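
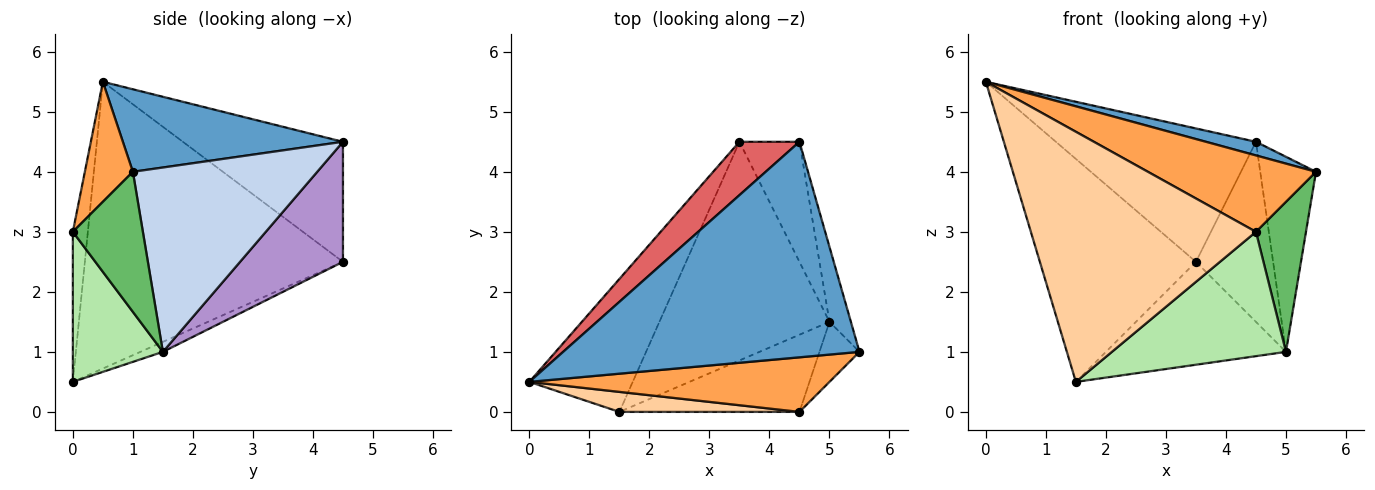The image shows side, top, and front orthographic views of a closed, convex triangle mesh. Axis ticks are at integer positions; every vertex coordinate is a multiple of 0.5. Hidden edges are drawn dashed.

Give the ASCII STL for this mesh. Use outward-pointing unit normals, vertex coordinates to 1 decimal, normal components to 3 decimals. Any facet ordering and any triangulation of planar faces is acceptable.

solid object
 facet normal 0.268 -0.061 0.962
  outer loop
   vertex 4.5 4.5 4.5
   vertex 0.0 0.5 5.5
   vertex 5.5 1.0 4.0
  endloop
 endfacet
 facet normal 0.951 0.288 -0.111
  outer loop
   vertex 5.0 1.5 1.0
   vertex 4.5 4.5 4.5
   vertex 5.5 1.0 4.0
  endloop
 endfacet
 facet normal 0.226 -0.793 0.566
  outer loop
   vertex 4.5 0.0 3.0
   vertex 5.5 1.0 4.0
   vertex 0.0 0.5 5.5
  endloop
 endfacet
 facet normal -0.066 -0.995 0.080
  outer loop
   vertex 4.5 0.0 3.0
   vertex 0.0 0.5 5.5
   vertex 1.5 0.0 0.5
  endloop
 endfacet
 facet normal 0.793 -0.566 -0.226
  outer loop
   vertex 4.5 0.0 3.0
   vertex 5.0 1.5 1.0
   vertex 5.5 1.0 4.0
  endloop
 endfacet
 facet normal 0.402 -0.778 -0.483
  outer loop
   vertex 4.5 0.0 3.0
   vertex 1.5 0.0 0.5
   vertex 5.0 1.5 1.0
  endloop
 endfacet
 facet normal -0.596 0.745 0.298
  outer loop
   vertex 3.5 4.5 2.5
   vertex 0.0 0.5 5.5
   vertex 4.5 4.5 4.5
  endloop
 endfacet
 facet normal -0.818 0.494 -0.295
  outer loop
   vertex 3.5 4.5 2.5
   vertex 1.5 0.0 0.5
   vertex 0.0 0.5 5.5
  endloop
 endfacet
 facet normal 0.743 0.557 -0.371
  outer loop
   vertex 3.5 4.5 2.5
   vertex 4.5 4.5 4.5
   vertex 5.0 1.5 1.0
  endloop
 endfacet
 facet normal -0.053 0.425 -0.904
  outer loop
   vertex 3.5 4.5 2.5
   vertex 5.0 1.5 1.0
   vertex 1.5 0.0 0.5
  endloop
 endfacet
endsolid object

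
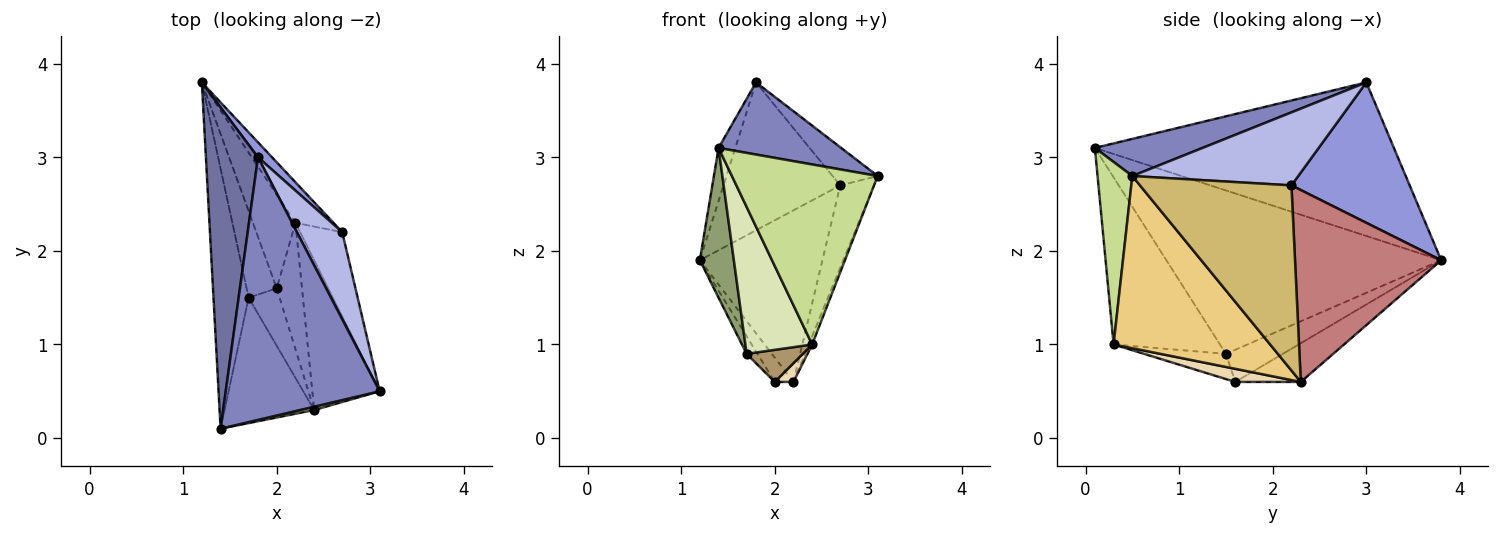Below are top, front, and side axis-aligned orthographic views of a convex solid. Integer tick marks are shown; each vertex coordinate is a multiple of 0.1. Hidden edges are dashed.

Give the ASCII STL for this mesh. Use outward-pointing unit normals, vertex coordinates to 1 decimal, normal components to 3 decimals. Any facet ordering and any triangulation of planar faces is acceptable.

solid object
 facet normal -0.946 0.053 0.321
  outer loop
   vertex 1.8 3.0 3.8
   vertex 1.2 3.8 1.9
   vertex 1.4 0.1 3.1
  endloop
 endfacet
 facet normal 0.226 -0.258 0.939
  outer loop
   vertex 1.8 3.0 3.8
   vertex 1.4 0.1 3.1
   vertex 3.1 0.5 2.8
  endloop
 endfacet
 facet normal 0.710 0.701 0.071
  outer loop
   vertex 2.7 2.2 2.7
   vertex 1.2 3.8 1.9
   vertex 1.8 3.0 3.8
  endloop
 endfacet
 facet normal 0.828 0.225 0.514
  outer loop
   vertex 2.7 2.2 2.7
   vertex 1.8 3.0 3.8
   vertex 3.1 0.5 2.8
  endloop
 endfacet
 facet normal -0.971 -0.120 -0.209
  outer loop
   vertex 1.7 1.5 0.9
   vertex 1.4 0.1 3.1
   vertex 1.2 3.8 1.9
  endloop
 endfacet
 facet normal -0.723 0.137 -0.677
  outer loop
   vertex 1.7 1.5 0.9
   vertex 1.2 3.8 1.9
   vertex 2.0 1.6 0.6
  endloop
 endfacet
 facet normal 0.232 -0.973 0.018
  outer loop
   vertex 2.4 0.3 1.0
   vertex 3.1 0.5 2.8
   vertex 1.4 0.1 3.1
  endloop
 endfacet
 facet normal -0.771 -0.484 -0.413
  outer loop
   vertex 2.4 0.3 1.0
   vertex 1.4 0.1 3.1
   vertex 1.7 1.5 0.9
  endloop
 endfacet
 facet normal -0.579 -0.397 -0.712
  outer loop
   vertex 2.4 0.3 1.0
   vertex 1.7 1.5 0.9
   vertex 2.0 1.6 0.6
  endloop
 endfacet
 facet normal 0.953 0.211 -0.217
  outer loop
   vertex 2.2 2.3 0.6
   vertex 2.7 2.2 2.7
   vertex 3.1 0.5 2.8
  endloop
 endfacet
 facet normal 0.931 0.020 -0.364
  outer loop
   vertex 2.2 2.3 0.6
   vertex 3.1 0.5 2.8
   vertex 2.4 0.3 1.0
  endloop
 endfacet
 facet normal 0.456 -0.130 -0.880
  outer loop
   vertex 2.2 2.3 0.6
   vertex 2.4 0.3 1.0
   vertex 2.0 1.6 0.6
  endloop
 endfacet
 facet normal -0.661 0.189 -0.726
  outer loop
   vertex 2.2 2.3 0.6
   vertex 2.0 1.6 0.6
   vertex 1.2 3.8 1.9
  endloop
 endfacet
 facet normal 0.758 0.635 -0.150
  outer loop
   vertex 2.2 2.3 0.6
   vertex 1.2 3.8 1.9
   vertex 2.7 2.2 2.7
  endloop
 endfacet
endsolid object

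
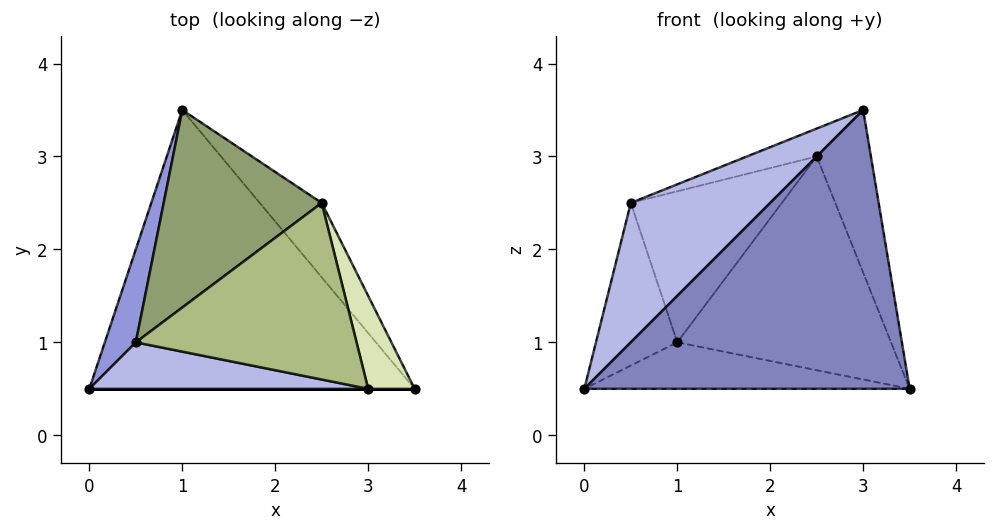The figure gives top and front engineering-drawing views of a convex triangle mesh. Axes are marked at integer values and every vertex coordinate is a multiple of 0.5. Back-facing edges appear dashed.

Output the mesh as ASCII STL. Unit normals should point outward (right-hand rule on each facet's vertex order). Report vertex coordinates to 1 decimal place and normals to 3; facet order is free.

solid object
 facet normal 0.000 0.164 -0.986
  outer loop
   vertex 1.0 3.5 1.0
   vertex 3.5 0.5 0.5
   vertex 0.0 0.5 0.5
  endloop
 endfacet
 facet normal 0.000 -1.000 0.000
  outer loop
   vertex 3.0 0.5 3.5
   vertex 0.0 0.5 0.5
   vertex 3.5 0.5 0.5
  endloop
 endfacet
 facet normal -0.944 0.287 0.164
  outer loop
   vertex 0.5 1.0 2.5
   vertex 1.0 3.5 1.0
   vertex 0.0 0.5 0.5
  endloop
 endfacet
 facet normal -0.302 -0.905 0.302
  outer loop
   vertex 0.5 1.0 2.5
   vertex 0.0 0.5 0.5
   vertex 3.0 0.5 3.5
  endloop
 endfacet
 facet normal -0.547 0.508 0.665
  outer loop
   vertex 2.5 2.5 3.0
   vertex 1.0 3.5 1.0
   vertex 0.5 1.0 2.5
  endloop
 endfacet
 facet normal -0.342 0.147 0.928
  outer loop
   vertex 2.5 2.5 3.0
   vertex 0.5 1.0 2.5
   vertex 3.0 0.5 3.5
  endloop
 endfacet
 facet normal 0.730 0.646 -0.225
  outer loop
   vertex 2.5 2.5 3.0
   vertex 3.5 0.5 0.5
   vertex 1.0 3.5 1.0
  endloop
 endfacet
 facet normal 0.948 0.276 0.158
  outer loop
   vertex 2.5 2.5 3.0
   vertex 3.0 0.5 3.5
   vertex 3.5 0.5 0.5
  endloop
 endfacet
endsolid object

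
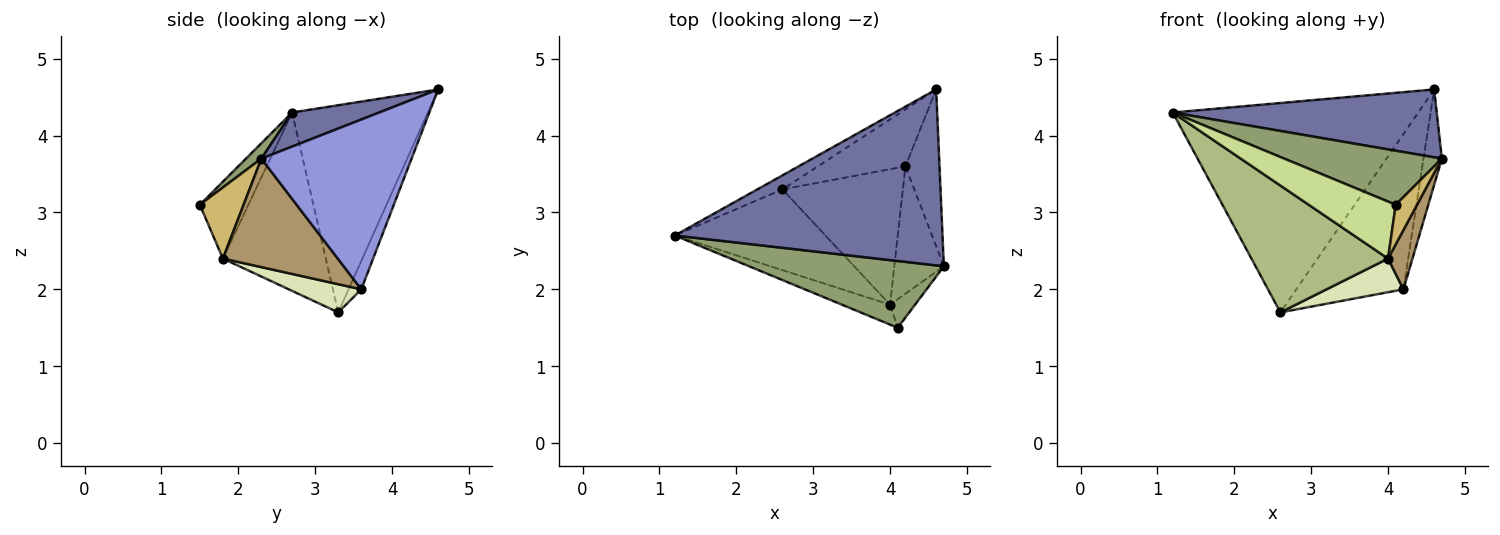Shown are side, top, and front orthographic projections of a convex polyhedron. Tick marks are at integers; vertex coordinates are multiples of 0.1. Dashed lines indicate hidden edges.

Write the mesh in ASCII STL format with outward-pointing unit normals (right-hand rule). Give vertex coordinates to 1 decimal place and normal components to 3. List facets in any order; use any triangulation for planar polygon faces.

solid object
 facet normal 0.118 -0.357 0.926
  outer loop
   vertex 4.6 4.6 4.6
   vertex 1.2 2.7 4.3
   vertex 4.7 2.3 3.7
  endloop
 endfacet
 facet normal -0.483 0.874 -0.058
  outer loop
   vertex 2.6 3.3 1.7
   vertex 1.2 2.7 4.3
   vertex 4.6 4.6 4.6
  endloop
 endfacet
 facet normal 0.973 0.119 -0.195
  outer loop
   vertex 4.2 3.6 2.0
   vertex 4.6 4.6 4.6
   vertex 4.7 2.3 3.7
  endloop
 endfacet
 facet normal -0.111 0.933 -0.342
  outer loop
   vertex 4.2 3.6 2.0
   vertex 2.6 3.3 1.7
   vertex 4.6 4.6 4.6
  endloop
 endfacet
 facet normal 0.061 -0.628 0.776
  outer loop
   vertex 4.1 1.5 3.1
   vertex 4.7 2.3 3.7
   vertex 1.2 2.7 4.3
  endloop
 endfacet
 facet normal -0.536 -0.712 -0.453
  outer loop
   vertex 4.0 1.8 2.4
   vertex 1.2 2.7 4.3
   vertex 2.6 3.3 1.7
  endloop
 endfacet
 facet normal -0.466 -0.835 -0.291
  outer loop
   vertex 4.0 1.8 2.4
   vertex 4.1 1.5 3.1
   vertex 1.2 2.7 4.3
  endloop
 endfacet
 facet normal 0.222 -0.235 -0.946
  outer loop
   vertex 4.0 1.8 2.4
   vertex 2.6 3.3 1.7
   vertex 4.2 3.6 2.0
  endloop
 endfacet
 facet normal 0.893 -0.190 -0.408
  outer loop
   vertex 4.0 1.8 2.4
   vertex 4.2 3.6 2.0
   vertex 4.7 2.3 3.7
  endloop
 endfacet
 facet normal 0.857 -0.417 -0.301
  outer loop
   vertex 4.0 1.8 2.4
   vertex 4.7 2.3 3.7
   vertex 4.1 1.5 3.1
  endloop
 endfacet
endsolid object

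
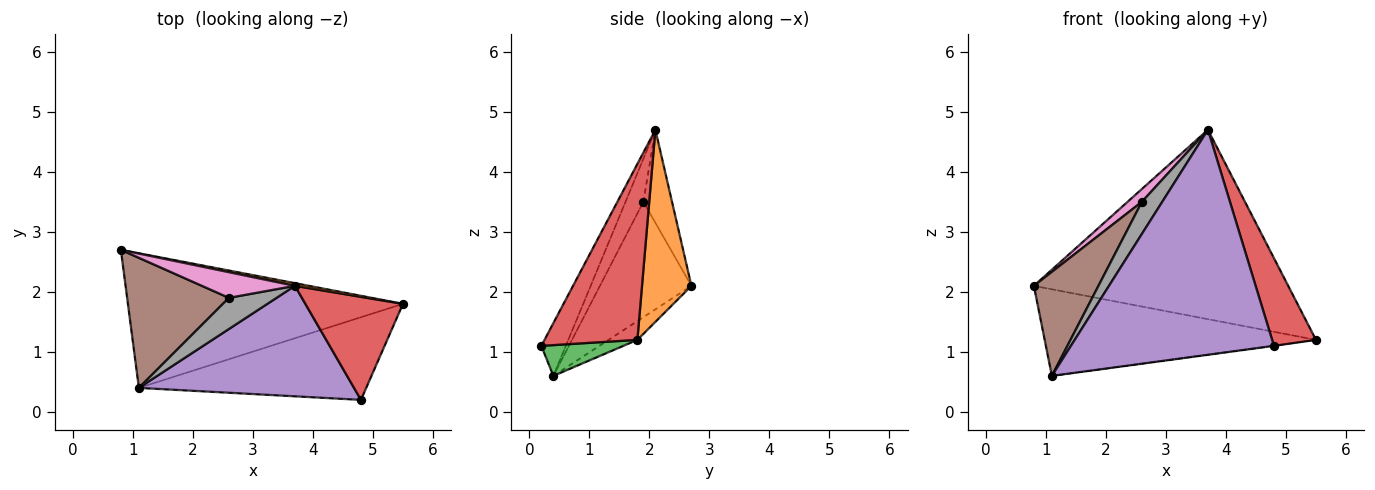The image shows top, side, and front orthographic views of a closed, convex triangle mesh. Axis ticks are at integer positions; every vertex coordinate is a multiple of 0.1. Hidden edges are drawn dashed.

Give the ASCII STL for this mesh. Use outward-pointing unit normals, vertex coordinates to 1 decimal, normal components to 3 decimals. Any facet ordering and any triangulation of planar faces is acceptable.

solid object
 facet normal -0.057 0.540 -0.840
  outer loop
   vertex 1.1 0.4 0.6
   vertex 0.8 2.7 2.1
   vertex 5.5 1.8 1.2
  endloop
 endfacet
 facet normal 0.191 0.982 0.014
  outer loop
   vertex 3.7 2.1 4.7
   vertex 5.5 1.8 1.2
   vertex 0.8 2.7 2.1
  endloop
 endfacet
 facet normal 0.134 0.003 -0.991
  outer loop
   vertex 4.8 0.2 1.1
   vertex 1.1 0.4 0.6
   vertex 5.5 1.8 1.2
  endloop
 endfacet
 facet normal 0.808 -0.382 0.448
  outer loop
   vertex 4.8 0.2 1.1
   vertex 5.5 1.8 1.2
   vertex 3.7 2.1 4.7
  endloop
 endfacet
 facet normal -0.107 -0.892 0.438
  outer loop
   vertex 4.8 0.2 1.1
   vertex 3.7 2.1 4.7
   vertex 1.1 0.4 0.6
  endloop
 endfacet
 facet normal -0.663 -0.468 0.585
  outer loop
   vertex 2.6 1.9 3.5
   vertex 0.8 2.7 2.1
   vertex 1.1 0.4 0.6
  endloop
 endfacet
 facet normal -0.667 -0.333 0.667
  outer loop
   vertex 2.6 1.9 3.5
   vertex 3.7 2.1 4.7
   vertex 0.8 2.7 2.1
  endloop
 endfacet
 facet normal -0.533 -0.607 0.590
  outer loop
   vertex 2.6 1.9 3.5
   vertex 1.1 0.4 0.6
   vertex 3.7 2.1 4.7
  endloop
 endfacet
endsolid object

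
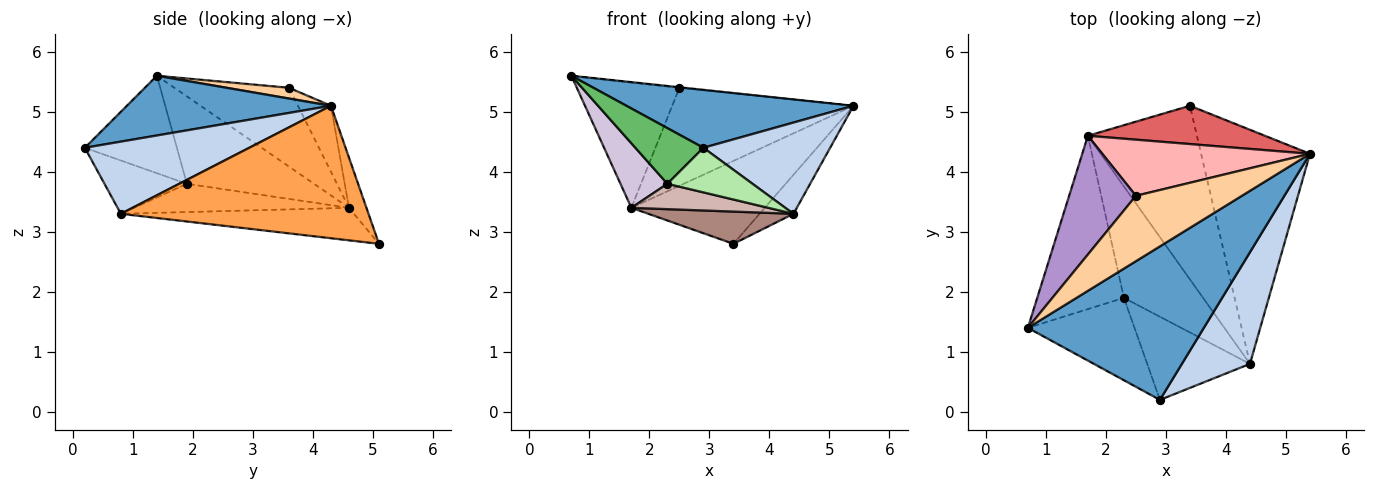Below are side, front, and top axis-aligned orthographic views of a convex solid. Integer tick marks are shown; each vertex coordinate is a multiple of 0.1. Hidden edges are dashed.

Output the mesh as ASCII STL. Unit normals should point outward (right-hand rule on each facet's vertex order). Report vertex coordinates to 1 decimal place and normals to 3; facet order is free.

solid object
 facet normal 0.303 -0.337 0.892
  outer loop
   vertex 2.9 0.2 4.4
   vertex 5.4 4.3 5.1
   vertex 0.7 1.4 5.6
  endloop
 endfacet
 facet normal 0.635 -0.489 0.598
  outer loop
   vertex 4.4 0.8 3.3
   vertex 5.4 4.3 5.1
   vertex 2.9 0.2 4.4
  endloop
 endfacet
 facet normal 0.768 0.105 -0.631
  outer loop
   vertex 4.4 0.8 3.3
   vertex 3.4 5.1 2.8
   vertex 5.4 4.3 5.1
  endloop
 endfacet
 facet normal 0.101 0.008 0.995
  outer loop
   vertex 2.5 3.6 5.4
   vertex 0.7 1.4 5.6
   vertex 5.4 4.3 5.1
  endloop
 endfacet
 facet normal -0.604 -0.446 -0.661
  outer loop
   vertex 2.3 1.9 3.8
   vertex 2.9 0.2 4.4
   vertex 0.7 1.4 5.6
  endloop
 endfacet
 facet normal -0.416 -0.430 -0.802
  outer loop
   vertex 2.3 1.9 3.8
   vertex 4.4 0.8 3.3
   vertex 2.9 0.2 4.4
  endloop
 endfacet
 facet normal -0.118 0.901 0.416
  outer loop
   vertex 1.7 4.6 3.4
   vertex 5.4 4.3 5.1
   vertex 3.4 5.1 2.8
  endloop
 endfacet
 facet normal -0.156 0.857 0.491
  outer loop
   vertex 1.7 4.6 3.4
   vertex 2.5 3.6 5.4
   vertex 5.4 4.3 5.1
  endloop
 endfacet
 facet normal -0.630 0.564 0.534
  outer loop
   vertex 1.7 4.6 3.4
   vertex 0.7 1.4 5.6
   vertex 2.5 3.6 5.4
  endloop
 endfacet
 facet normal -0.687 -0.254 -0.681
  outer loop
   vertex 1.7 4.6 3.4
   vertex 2.3 1.9 3.8
   vertex 0.7 1.4 5.6
  endloop
 endfacet
 facet normal -0.281 -0.175 -0.943
  outer loop
   vertex 1.7 4.6 3.4
   vertex 3.4 5.1 2.8
   vertex 4.4 0.8 3.3
  endloop
 endfacet
 facet normal -0.329 -0.210 -0.921
  outer loop
   vertex 1.7 4.6 3.4
   vertex 4.4 0.8 3.3
   vertex 2.3 1.9 3.8
  endloop
 endfacet
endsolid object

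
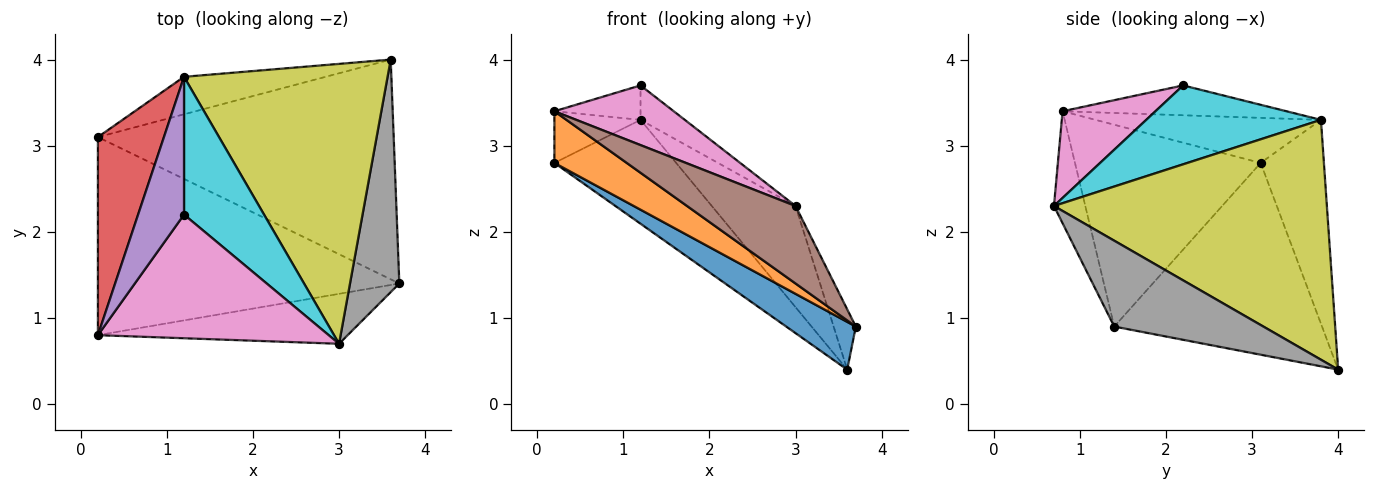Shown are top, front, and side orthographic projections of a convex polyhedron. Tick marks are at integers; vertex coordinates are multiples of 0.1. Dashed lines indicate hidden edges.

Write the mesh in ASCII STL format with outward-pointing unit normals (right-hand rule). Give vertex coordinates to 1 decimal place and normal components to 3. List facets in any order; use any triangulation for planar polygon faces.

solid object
 facet normal -0.535 -0.179 -0.825
  outer loop
   vertex 3.6 4.0 0.4
   vertex 3.7 1.4 0.9
   vertex 0.2 3.1 2.8
  endloop
 endfacet
 facet normal -0.544 -0.212 -0.812
  outer loop
   vertex 0.2 0.8 3.4
   vertex 0.2 3.1 2.8
   vertex 3.7 1.4 0.9
  endloop
 endfacet
 facet normal -0.439 0.845 -0.305
  outer loop
   vertex 1.2 3.8 3.3
   vertex 3.6 4.0 0.4
   vertex 0.2 3.1 2.8
  endloop
 endfacet
 facet normal -0.551 0.211 0.807
  outer loop
   vertex 1.2 3.8 3.3
   vertex 0.2 3.1 2.8
   vertex 0.2 0.8 3.4
  endloop
 endfacet
 facet normal -0.533 0.205 0.821
  outer loop
   vertex 1.2 3.8 3.3
   vertex 0.2 0.8 3.4
   vertex 1.2 2.2 3.7
  endloop
 endfacet
 facet normal -0.236 -0.817 -0.526
  outer loop
   vertex 3.0 0.7 2.3
   vertex 0.2 0.8 3.4
   vertex 3.7 1.4 0.9
  endloop
 endfacet
 facet normal 0.320 -0.412 0.853
  outer loop
   vertex 3.0 0.7 2.3
   vertex 1.2 2.2 3.7
   vertex 0.2 0.8 3.4
  endloop
 endfacet
 facet normal 0.860 0.128 0.494
  outer loop
   vertex 3.0 0.7 2.3
   vertex 3.7 1.4 0.9
   vertex 3.6 4.0 0.4
  endloop
 endfacet
 facet normal 0.742 0.228 0.630
  outer loop
   vertex 3.0 0.7 2.3
   vertex 3.6 4.0 0.4
   vertex 1.2 3.8 3.3
  endloop
 endfacet
 facet normal 0.691 0.175 0.701
  outer loop
   vertex 3.0 0.7 2.3
   vertex 1.2 3.8 3.3
   vertex 1.2 2.2 3.7
  endloop
 endfacet
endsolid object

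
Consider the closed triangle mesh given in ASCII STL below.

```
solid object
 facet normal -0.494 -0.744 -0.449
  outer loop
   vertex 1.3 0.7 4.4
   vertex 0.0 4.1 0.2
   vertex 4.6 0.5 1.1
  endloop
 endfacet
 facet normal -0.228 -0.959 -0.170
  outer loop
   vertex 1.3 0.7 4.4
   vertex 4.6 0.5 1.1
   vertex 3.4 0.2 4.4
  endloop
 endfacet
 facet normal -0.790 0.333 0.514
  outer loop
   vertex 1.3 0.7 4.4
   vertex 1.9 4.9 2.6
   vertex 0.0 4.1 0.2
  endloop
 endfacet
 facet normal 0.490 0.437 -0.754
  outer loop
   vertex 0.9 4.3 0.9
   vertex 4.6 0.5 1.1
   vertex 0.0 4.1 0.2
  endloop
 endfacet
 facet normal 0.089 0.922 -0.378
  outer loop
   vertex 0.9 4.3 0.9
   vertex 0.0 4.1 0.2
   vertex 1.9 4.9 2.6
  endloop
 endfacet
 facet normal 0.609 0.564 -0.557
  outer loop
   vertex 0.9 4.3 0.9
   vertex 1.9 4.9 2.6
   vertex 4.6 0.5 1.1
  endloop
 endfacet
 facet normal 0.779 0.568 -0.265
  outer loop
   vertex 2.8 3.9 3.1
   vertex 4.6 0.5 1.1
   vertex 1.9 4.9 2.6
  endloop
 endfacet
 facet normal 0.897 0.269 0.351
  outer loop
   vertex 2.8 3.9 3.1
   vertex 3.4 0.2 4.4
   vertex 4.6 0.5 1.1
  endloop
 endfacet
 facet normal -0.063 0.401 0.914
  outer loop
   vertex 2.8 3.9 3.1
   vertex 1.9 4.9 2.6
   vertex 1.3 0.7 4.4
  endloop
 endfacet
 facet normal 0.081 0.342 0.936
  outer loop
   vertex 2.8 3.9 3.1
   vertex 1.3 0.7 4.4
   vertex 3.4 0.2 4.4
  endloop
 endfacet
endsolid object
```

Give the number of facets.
10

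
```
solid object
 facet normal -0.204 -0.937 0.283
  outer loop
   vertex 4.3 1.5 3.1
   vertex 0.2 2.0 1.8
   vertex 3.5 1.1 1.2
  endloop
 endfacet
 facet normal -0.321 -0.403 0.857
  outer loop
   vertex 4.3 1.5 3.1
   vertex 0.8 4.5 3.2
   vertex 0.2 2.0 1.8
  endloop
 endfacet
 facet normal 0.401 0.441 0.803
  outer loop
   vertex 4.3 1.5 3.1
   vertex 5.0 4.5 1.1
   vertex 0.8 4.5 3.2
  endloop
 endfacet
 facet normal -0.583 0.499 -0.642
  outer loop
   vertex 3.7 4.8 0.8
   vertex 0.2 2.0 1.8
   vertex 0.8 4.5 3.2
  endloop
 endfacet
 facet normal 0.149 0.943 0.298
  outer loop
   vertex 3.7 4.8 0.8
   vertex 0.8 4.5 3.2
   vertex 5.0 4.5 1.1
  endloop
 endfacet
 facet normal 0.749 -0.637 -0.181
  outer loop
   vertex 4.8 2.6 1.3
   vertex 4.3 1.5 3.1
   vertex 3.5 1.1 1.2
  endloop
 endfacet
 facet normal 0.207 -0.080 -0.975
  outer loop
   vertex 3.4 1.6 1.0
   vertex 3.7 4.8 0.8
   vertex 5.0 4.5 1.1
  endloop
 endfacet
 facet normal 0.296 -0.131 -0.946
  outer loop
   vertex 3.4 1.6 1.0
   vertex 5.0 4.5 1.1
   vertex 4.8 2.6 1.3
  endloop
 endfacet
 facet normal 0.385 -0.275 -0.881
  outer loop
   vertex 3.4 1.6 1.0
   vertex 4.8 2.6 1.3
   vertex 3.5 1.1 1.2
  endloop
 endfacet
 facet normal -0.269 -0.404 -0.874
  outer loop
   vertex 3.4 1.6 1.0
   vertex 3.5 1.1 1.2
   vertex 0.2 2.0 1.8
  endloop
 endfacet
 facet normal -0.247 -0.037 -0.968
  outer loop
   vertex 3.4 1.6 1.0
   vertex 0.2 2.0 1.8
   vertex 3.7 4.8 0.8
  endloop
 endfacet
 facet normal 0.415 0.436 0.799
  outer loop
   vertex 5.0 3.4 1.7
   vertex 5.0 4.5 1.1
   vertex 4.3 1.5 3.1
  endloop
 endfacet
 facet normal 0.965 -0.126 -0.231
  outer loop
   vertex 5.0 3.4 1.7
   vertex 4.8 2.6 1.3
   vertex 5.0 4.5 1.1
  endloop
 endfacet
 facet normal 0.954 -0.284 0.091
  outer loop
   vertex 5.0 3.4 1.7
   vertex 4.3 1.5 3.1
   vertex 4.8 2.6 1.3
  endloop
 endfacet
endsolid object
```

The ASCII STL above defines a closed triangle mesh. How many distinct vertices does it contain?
9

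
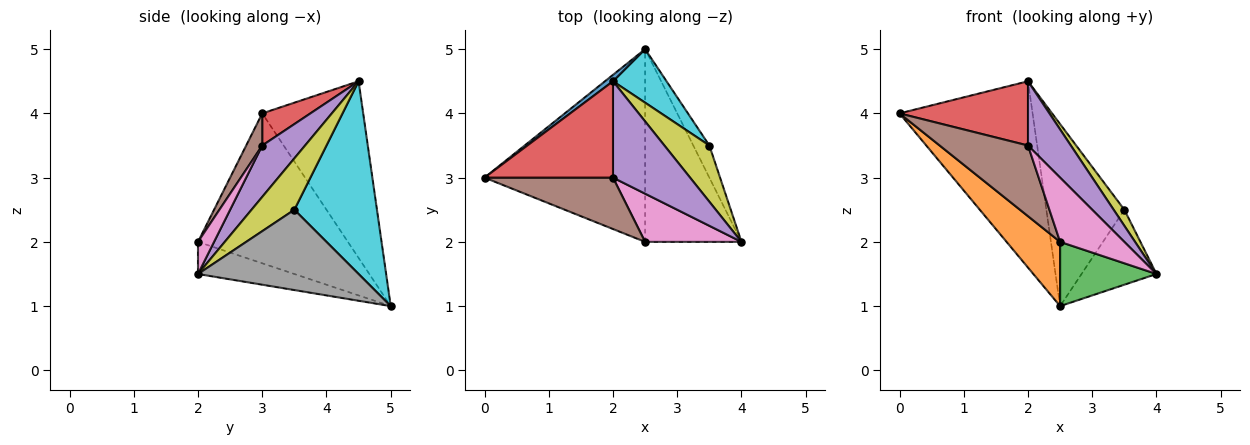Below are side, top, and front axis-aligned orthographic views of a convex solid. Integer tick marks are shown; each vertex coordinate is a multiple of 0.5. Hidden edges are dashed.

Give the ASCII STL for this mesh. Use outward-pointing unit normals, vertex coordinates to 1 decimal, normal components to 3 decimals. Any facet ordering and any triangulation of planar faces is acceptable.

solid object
 facet normal -0.604 0.796 0.027
  outer loop
   vertex 2.0 4.5 4.5
   vertex 2.5 5.0 1.0
   vertex 0.0 3.0 4.0
  endloop
 endfacet
 facet normal -0.663 -0.237 -0.710
  outer loop
   vertex 2.5 2.0 2.0
   vertex 0.0 3.0 4.0
   vertex 2.5 5.0 1.0
  endloop
 endfacet
 facet normal -0.302 -0.302 -0.905
  outer loop
   vertex 2.5 2.0 2.0
   vertex 2.5 5.0 1.0
   vertex 4.0 2.0 1.5
  endloop
 endfacet
 facet normal 0.204 -0.543 0.815
  outer loop
   vertex 2.0 3.0 3.5
   vertex 2.0 4.5 4.5
   vertex 0.0 3.0 4.0
  endloop
 endfacet
 facet normal 0.485 -0.485 0.728
  outer loop
   vertex 2.0 3.0 3.5
   vertex 4.0 2.0 1.5
   vertex 2.0 4.5 4.5
  endloop
 endfacet
 facet normal 0.145 -0.800 0.582
  outer loop
   vertex 2.0 3.0 3.5
   vertex 0.0 3.0 4.0
   vertex 2.5 2.0 2.0
  endloop
 endfacet
 facet normal 0.196 -0.784 0.588
  outer loop
   vertex 2.0 3.0 3.5
   vertex 2.5 2.0 2.0
   vertex 4.0 2.0 1.5
  endloop
 endfacet
 facet normal 0.892 0.416 -0.178
  outer loop
   vertex 3.5 3.5 2.5
   vertex 4.0 2.0 1.5
   vertex 2.5 5.0 1.0
  endloop
 endfacet
 facet normal 0.740 -0.185 0.647
  outer loop
   vertex 3.5 3.5 2.5
   vertex 2.0 4.5 4.5
   vertex 4.0 2.0 1.5
  endloop
 endfacet
 facet normal 0.713 0.673 0.198
  outer loop
   vertex 3.5 3.5 2.5
   vertex 2.5 5.0 1.0
   vertex 2.0 4.5 4.5
  endloop
 endfacet
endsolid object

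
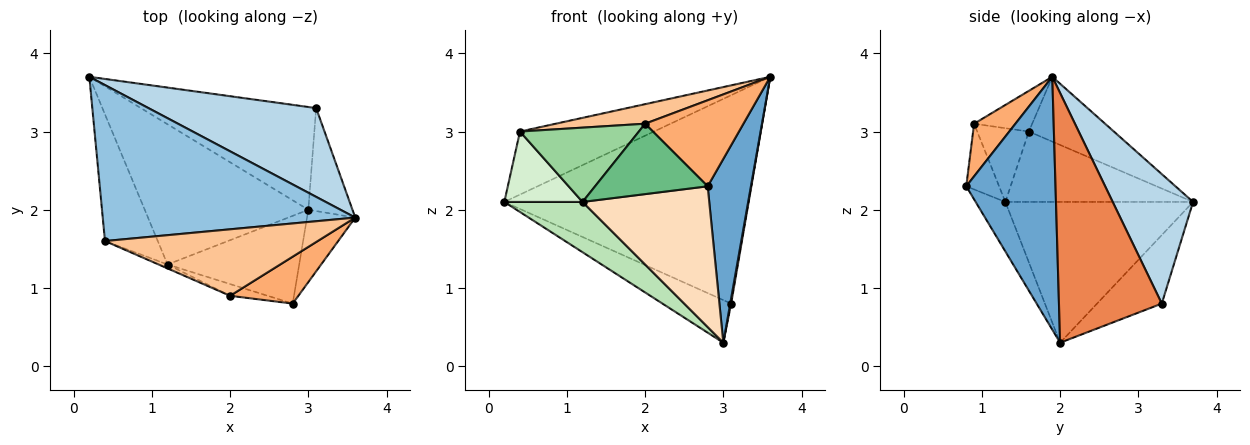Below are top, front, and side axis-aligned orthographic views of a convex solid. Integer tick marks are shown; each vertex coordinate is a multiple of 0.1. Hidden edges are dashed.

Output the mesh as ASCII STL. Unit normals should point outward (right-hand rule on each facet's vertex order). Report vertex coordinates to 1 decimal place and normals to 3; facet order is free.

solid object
 facet normal 0.887 -0.430 -0.169
  outer loop
   vertex 3.0 2.0 0.3
   vertex 3.6 1.9 3.7
   vertex 2.8 0.8 2.3
  endloop
 endfacet
 facet normal -0.231 0.365 0.902
  outer loop
   vertex 0.4 1.6 3.0
   vertex 3.6 1.9 3.7
   vertex 0.2 3.7 2.1
  endloop
 endfacet
 facet normal 0.290 0.881 0.375
  outer loop
   vertex 3.1 3.3 0.8
   vertex 0.2 3.7 2.1
   vertex 3.6 1.9 3.7
  endloop
 endfacet
 facet normal -0.340 0.360 -0.869
  outer loop
   vertex 3.1 3.3 0.8
   vertex 3.0 2.0 0.3
   vertex 0.2 3.7 2.1
  endloop
 endfacet
 facet normal 0.985 -0.009 -0.174
  outer loop
   vertex 3.1 3.3 0.8
   vertex 3.6 1.9 3.7
   vertex 3.0 2.0 0.3
  endloop
 endfacet
 facet normal 0.346 -0.824 0.449
  outer loop
   vertex 2.0 0.9 3.1
   vertex 2.8 0.8 2.3
   vertex 3.6 1.9 3.7
  endloop
 endfacet
 facet normal -0.180 -0.278 0.944
  outer loop
   vertex 2.0 0.9 3.1
   vertex 3.6 1.9 3.7
   vertex 0.4 1.6 3.0
  endloop
 endfacet
 facet normal -0.195 -0.832 -0.519
  outer loop
   vertex 1.2 1.3 2.1
   vertex 3.0 2.0 0.3
   vertex 2.8 0.8 2.3
  endloop
 endfacet
 facet normal -0.276 -0.948 -0.158
  outer loop
   vertex 1.2 1.3 2.1
   vertex 2.8 0.8 2.3
   vertex 2.0 0.9 3.1
  endloop
 endfacet
 facet normal -0.398 -0.916 -0.048
  outer loop
   vertex 1.2 1.3 2.1
   vertex 2.0 0.9 3.1
   vertex 0.4 1.6 3.0
  endloop
 endfacet
 facet normal -0.629 -0.262 -0.731
  outer loop
   vertex 1.2 1.3 2.1
   vertex 0.2 3.7 2.1
   vertex 3.0 2.0 0.3
  endloop
 endfacet
 facet normal -0.759 -0.316 -0.569
  outer loop
   vertex 1.2 1.3 2.1
   vertex 0.4 1.6 3.0
   vertex 0.2 3.7 2.1
  endloop
 endfacet
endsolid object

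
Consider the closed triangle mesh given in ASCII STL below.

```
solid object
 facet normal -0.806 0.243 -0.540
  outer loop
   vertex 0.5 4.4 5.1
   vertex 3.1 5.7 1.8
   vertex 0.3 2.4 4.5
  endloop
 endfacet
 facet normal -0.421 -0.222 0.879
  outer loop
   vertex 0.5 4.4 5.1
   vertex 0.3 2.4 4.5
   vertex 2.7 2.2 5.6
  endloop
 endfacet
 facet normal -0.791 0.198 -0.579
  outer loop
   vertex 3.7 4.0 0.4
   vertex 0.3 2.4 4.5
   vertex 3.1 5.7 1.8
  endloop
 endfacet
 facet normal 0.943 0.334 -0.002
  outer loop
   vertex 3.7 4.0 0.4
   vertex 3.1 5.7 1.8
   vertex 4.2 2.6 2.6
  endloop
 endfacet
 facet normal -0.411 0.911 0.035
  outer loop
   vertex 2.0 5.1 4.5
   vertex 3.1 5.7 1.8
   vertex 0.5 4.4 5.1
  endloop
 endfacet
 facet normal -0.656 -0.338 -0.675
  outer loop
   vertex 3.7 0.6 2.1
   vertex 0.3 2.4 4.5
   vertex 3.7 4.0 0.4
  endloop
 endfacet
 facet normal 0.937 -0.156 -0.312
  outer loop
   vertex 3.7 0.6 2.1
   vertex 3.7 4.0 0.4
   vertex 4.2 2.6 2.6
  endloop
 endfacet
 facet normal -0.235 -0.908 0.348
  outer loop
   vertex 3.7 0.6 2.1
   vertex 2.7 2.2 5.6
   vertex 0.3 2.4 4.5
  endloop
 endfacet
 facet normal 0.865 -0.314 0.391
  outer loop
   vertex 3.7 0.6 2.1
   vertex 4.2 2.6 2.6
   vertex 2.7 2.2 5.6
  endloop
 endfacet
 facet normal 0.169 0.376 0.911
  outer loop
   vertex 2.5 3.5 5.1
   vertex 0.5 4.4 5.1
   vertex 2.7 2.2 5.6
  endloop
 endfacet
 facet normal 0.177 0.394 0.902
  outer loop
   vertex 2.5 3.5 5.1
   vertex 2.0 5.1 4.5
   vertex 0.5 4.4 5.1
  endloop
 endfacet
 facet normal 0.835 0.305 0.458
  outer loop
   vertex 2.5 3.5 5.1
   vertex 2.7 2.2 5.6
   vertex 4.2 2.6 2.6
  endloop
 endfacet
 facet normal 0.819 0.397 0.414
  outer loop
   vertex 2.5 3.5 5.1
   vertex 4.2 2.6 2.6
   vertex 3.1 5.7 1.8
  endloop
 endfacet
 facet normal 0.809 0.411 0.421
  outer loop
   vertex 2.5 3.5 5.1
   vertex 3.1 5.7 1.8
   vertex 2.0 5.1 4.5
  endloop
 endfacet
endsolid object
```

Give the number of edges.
21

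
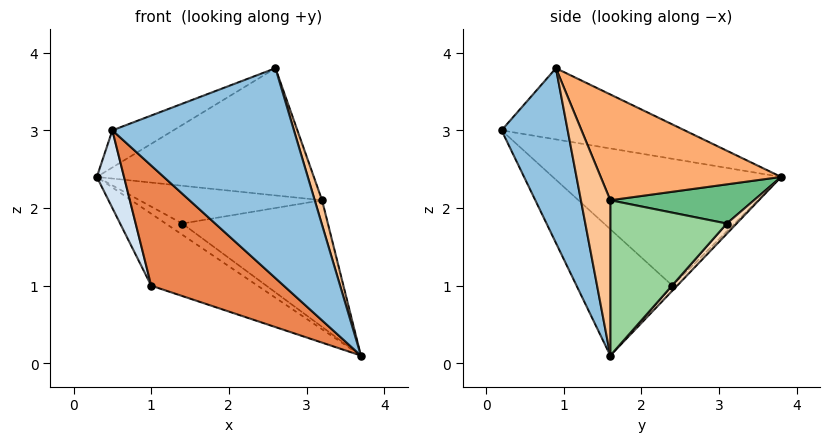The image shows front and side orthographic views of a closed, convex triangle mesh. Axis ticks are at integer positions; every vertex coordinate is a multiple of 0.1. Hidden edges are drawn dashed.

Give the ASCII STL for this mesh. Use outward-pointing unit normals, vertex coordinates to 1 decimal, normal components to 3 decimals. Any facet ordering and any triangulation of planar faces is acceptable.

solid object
 facet normal -0.391 0.130 0.911
  outer loop
   vertex 2.6 0.9 3.8
   vertex 0.3 3.8 2.4
   vertex 0.5 0.2 3.0
  endloop
 endfacet
 facet normal 0.341 -0.937 -0.076
  outer loop
   vertex 2.6 0.9 3.8
   vertex 0.5 0.2 3.0
   vertex 3.7 1.6 0.1
  endloop
 endfacet
 facet normal -0.031 0.699 -0.714
  outer loop
   vertex 1.0 2.4 1.0
   vertex 0.3 3.8 2.4
   vertex 3.7 1.6 0.1
  endloop
 endfacet
 facet normal -0.929 -0.111 -0.354
  outer loop
   vertex 1.0 2.4 1.0
   vertex 0.5 0.2 3.0
   vertex 0.3 3.8 2.4
  endloop
 endfacet
 facet normal -0.407 -0.562 -0.720
  outer loop
   vertex 1.0 2.4 1.0
   vertex 3.7 1.6 0.1
   vertex 0.5 0.2 3.0
  endloop
 endfacet
 facet normal 0.562 0.676 0.477
  outer loop
   vertex 3.2 1.6 2.1
   vertex 0.3 3.8 2.4
   vertex 2.6 0.9 3.8
  endloop
 endfacet
 facet normal 0.943 -0.236 0.236
  outer loop
   vertex 3.2 1.6 2.1
   vertex 2.6 0.9 3.8
   vertex 3.7 1.6 0.1
  endloop
 endfacet
 facet normal 0.508 0.858 -0.070
  outer loop
   vertex 1.4 3.1 1.8
   vertex 3.7 1.6 0.1
   vertex 0.3 3.8 2.4
  endloop
 endfacet
 facet normal 0.604 0.768 0.212
  outer loop
   vertex 1.4 3.1 1.8
   vertex 0.3 3.8 2.4
   vertex 3.2 1.6 2.1
  endloop
 endfacet
 facet normal 0.617 0.772 0.154
  outer loop
   vertex 1.4 3.1 1.8
   vertex 3.2 1.6 2.1
   vertex 3.7 1.6 0.1
  endloop
 endfacet
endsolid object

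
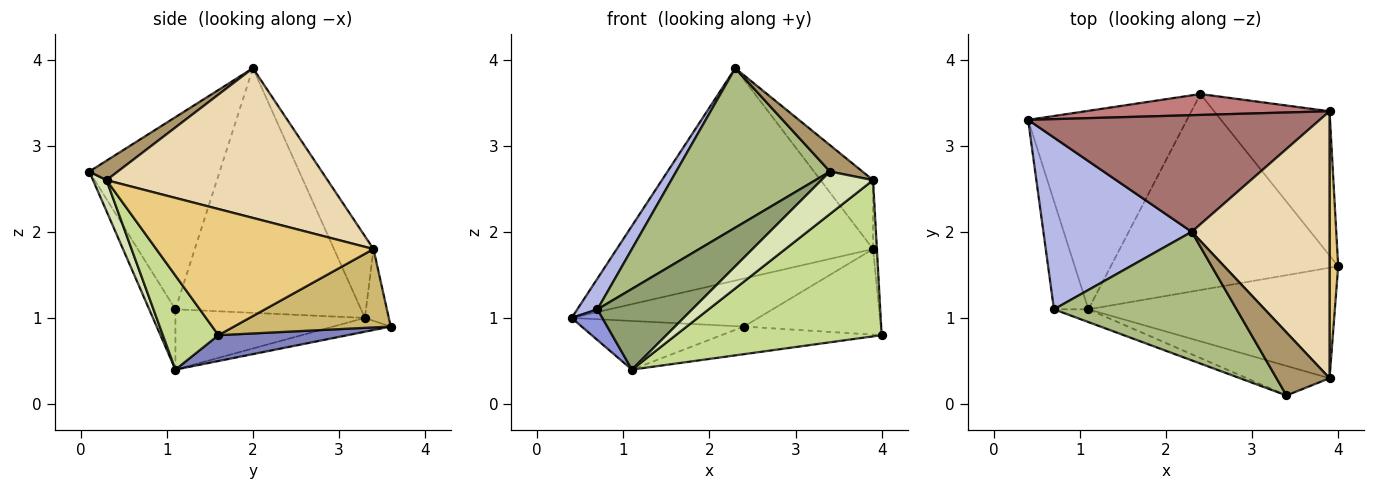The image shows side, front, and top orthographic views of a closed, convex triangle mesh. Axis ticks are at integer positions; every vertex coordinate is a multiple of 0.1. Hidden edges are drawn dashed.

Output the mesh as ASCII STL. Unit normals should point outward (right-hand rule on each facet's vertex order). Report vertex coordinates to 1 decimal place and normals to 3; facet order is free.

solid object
 facet normal -0.084 0.237 -0.968
  outer loop
   vertex 2.4 3.6 0.9
   vertex 1.1 1.1 0.4
   vertex 0.4 3.3 1.0
  endloop
 endfacet
 facet normal 0.112 0.139 -0.984
  outer loop
   vertex 2.4 3.6 0.9
   vertex 4.0 1.6 0.8
   vertex 1.1 1.1 0.4
  endloop
 endfacet
 facet normal -0.860 -0.140 -0.491
  outer loop
   vertex 0.7 1.1 1.1
   vertex 0.4 3.3 1.0
   vertex 1.1 1.1 0.4
  endloop
 endfacet
 facet normal -0.851 -0.093 0.516
  outer loop
   vertex 0.7 1.1 1.1
   vertex 2.3 2.0 3.9
   vertex 0.4 3.3 1.0
  endloop
 endfacet
 facet normal -0.264 -0.953 -0.151
  outer loop
   vertex 0.7 1.1 1.1
   vertex 1.1 1.1 0.4
   vertex 3.4 0.1 2.7
  endloop
 endfacet
 facet normal -0.551 -0.650 0.524
  outer loop
   vertex 0.7 1.1 1.1
   vertex 3.4 0.1 2.7
   vertex 2.3 2.0 3.9
  endloop
 endfacet
 facet normal 0.215 -0.797 -0.564
  outer loop
   vertex 3.9 0.3 2.6
   vertex 1.1 1.1 0.4
   vertex 4.0 1.6 0.8
  endloop
 endfacet
 facet normal 0.209 -0.803 -0.558
  outer loop
   vertex 3.9 0.3 2.6
   vertex 3.4 0.1 2.7
   vertex 1.1 1.1 0.4
  endloop
 endfacet
 facet normal 0.321 -0.366 0.874
  outer loop
   vertex 3.9 0.3 2.6
   vertex 2.3 2.0 3.9
   vertex 3.4 0.1 2.7
  endloop
 endfacet
 facet normal 0.504 0.441 -0.743
  outer loop
   vertex 3.9 3.4 1.8
   vertex 4.0 1.6 0.8
   vertex 2.4 3.6 0.9
  endloop
 endfacet
 facet normal 0.998 0.018 0.068
  outer loop
   vertex 3.9 3.4 1.8
   vertex 3.9 0.3 2.6
   vertex 4.0 1.6 0.8
  endloop
 endfacet
 facet normal 0.725 0.172 0.667
  outer loop
   vertex 3.9 3.4 1.8
   vertex 2.3 2.0 3.9
   vertex 3.9 0.3 2.6
  endloop
 endfacet
 facet normal -0.134 0.869 0.477
  outer loop
   vertex 3.9 3.4 1.8
   vertex 0.4 3.3 1.0
   vertex 2.3 2.0 3.9
  endloop
 endfacet
 facet normal -0.117 0.910 0.397
  outer loop
   vertex 3.9 3.4 1.8
   vertex 2.4 3.6 0.9
   vertex 0.4 3.3 1.0
  endloop
 endfacet
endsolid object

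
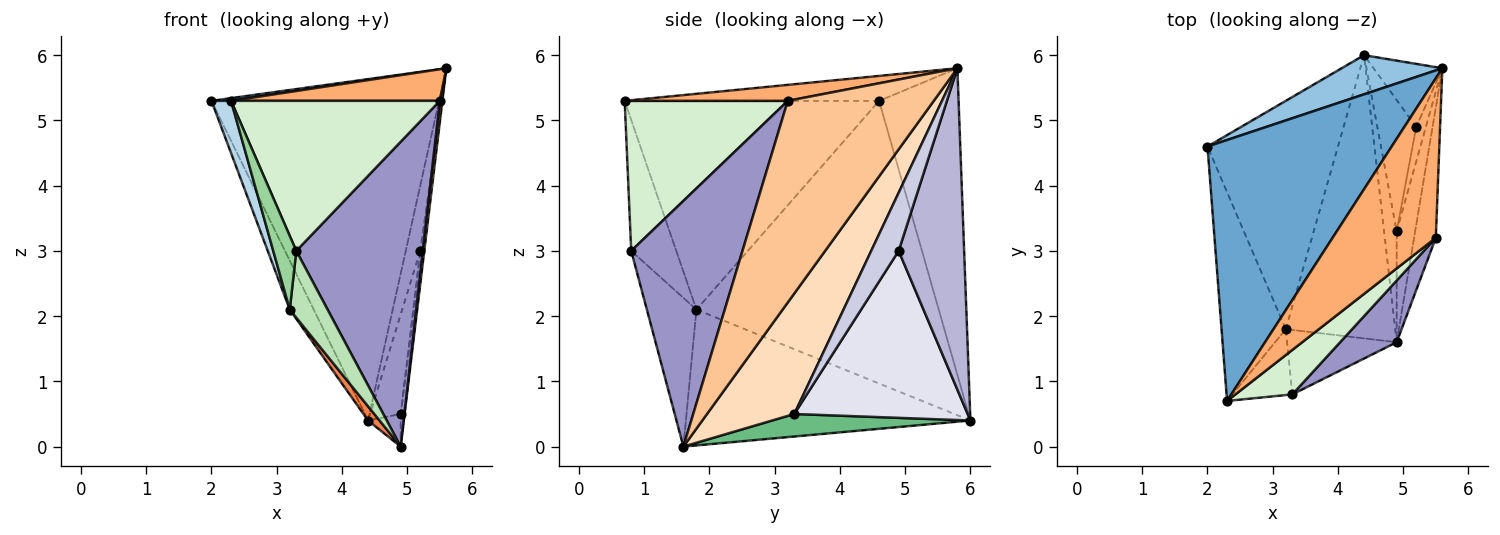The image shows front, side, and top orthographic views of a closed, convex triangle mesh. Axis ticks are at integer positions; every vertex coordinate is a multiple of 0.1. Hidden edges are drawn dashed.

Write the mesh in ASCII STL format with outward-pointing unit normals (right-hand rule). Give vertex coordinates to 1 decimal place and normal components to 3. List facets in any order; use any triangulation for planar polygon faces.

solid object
 facet normal -0.134 -0.010 0.991
  outer loop
   vertex 2.3 0.7 5.3
   vertex 5.6 5.8 5.8
   vertex 2.0 4.6 5.3
  endloop
 endfacet
 facet normal -0.328 0.939 0.108
  outer loop
   vertex 4.4 6.0 0.4
   vertex 2.0 4.6 5.3
   vertex 5.6 5.8 5.8
  endloop
 endfacet
 facet normal -0.953 -0.073 -0.293
  outer loop
   vertex 3.2 1.8 2.1
   vertex 2.3 0.7 5.3
   vertex 2.0 4.6 5.3
  endloop
 endfacet
 facet normal -0.904 0.089 -0.417
  outer loop
   vertex 3.2 1.8 2.1
   vertex 2.0 4.6 5.3
   vertex 4.4 6.0 0.4
  endloop
 endfacet
 facet normal -0.778 -0.031 -0.627
  outer loop
   vertex 3.2 1.8 2.1
   vertex 4.4 6.0 0.4
   vertex 4.9 1.6 0.0
  endloop
 endfacet
 facet normal 0.150 -0.192 0.970
  outer loop
   vertex 5.5 3.2 5.3
   vertex 5.6 5.8 5.8
   vertex 2.3 0.7 5.3
  endloop
 endfacet
 facet normal 0.994 -0.018 -0.107
  outer loop
   vertex 5.5 3.2 5.3
   vertex 4.9 1.6 0.0
   vertex 5.6 5.8 5.8
  endloop
 endfacet
 facet normal 0.987 0.045 -0.151
  outer loop
   vertex 4.9 3.3 0.5
   vertex 5.6 5.8 5.8
   vertex 4.9 1.6 0.0
  endloop
 endfacet
 facet normal 0.864 0.142 -0.483
  outer loop
   vertex 4.9 3.3 0.5
   vertex 4.9 1.6 0.0
   vertex 4.4 6.0 0.4
  endloop
 endfacet
 facet normal -0.825 -0.422 -0.377
  outer loop
   vertex 3.3 0.8 3.0
   vertex 2.3 0.7 5.3
   vertex 3.2 1.8 2.1
  endloop
 endfacet
 facet normal -0.686 -0.523 -0.505
  outer loop
   vertex 3.3 0.8 3.0
   vertex 3.2 1.8 2.1
   vertex 4.9 1.6 0.0
  endloop
 endfacet
 facet normal 0.600 -0.767 0.227
  outer loop
   vertex 3.3 0.8 3.0
   vertex 5.5 3.2 5.3
   vertex 2.3 0.7 5.3
  endloop
 endfacet
 facet normal 0.653 -0.742 0.150
  outer loop
   vertex 3.3 0.8 3.0
   vertex 4.9 1.6 0.0
   vertex 5.5 3.2 5.3
  endloop
 endfacet
 facet normal 0.956 0.212 -0.205
  outer loop
   vertex 5.2 4.9 3.0
   vertex 4.4 6.0 0.4
   vertex 5.6 5.8 5.8
  endloop
 endfacet
 facet normal 0.984 0.071 -0.163
  outer loop
   vertex 5.2 4.9 3.0
   vertex 5.6 5.8 5.8
   vertex 4.9 3.3 0.5
  endloop
 endfacet
 facet normal 0.960 0.169 -0.224
  outer loop
   vertex 5.2 4.9 3.0
   vertex 4.9 3.3 0.5
   vertex 4.4 6.0 0.4
  endloop
 endfacet
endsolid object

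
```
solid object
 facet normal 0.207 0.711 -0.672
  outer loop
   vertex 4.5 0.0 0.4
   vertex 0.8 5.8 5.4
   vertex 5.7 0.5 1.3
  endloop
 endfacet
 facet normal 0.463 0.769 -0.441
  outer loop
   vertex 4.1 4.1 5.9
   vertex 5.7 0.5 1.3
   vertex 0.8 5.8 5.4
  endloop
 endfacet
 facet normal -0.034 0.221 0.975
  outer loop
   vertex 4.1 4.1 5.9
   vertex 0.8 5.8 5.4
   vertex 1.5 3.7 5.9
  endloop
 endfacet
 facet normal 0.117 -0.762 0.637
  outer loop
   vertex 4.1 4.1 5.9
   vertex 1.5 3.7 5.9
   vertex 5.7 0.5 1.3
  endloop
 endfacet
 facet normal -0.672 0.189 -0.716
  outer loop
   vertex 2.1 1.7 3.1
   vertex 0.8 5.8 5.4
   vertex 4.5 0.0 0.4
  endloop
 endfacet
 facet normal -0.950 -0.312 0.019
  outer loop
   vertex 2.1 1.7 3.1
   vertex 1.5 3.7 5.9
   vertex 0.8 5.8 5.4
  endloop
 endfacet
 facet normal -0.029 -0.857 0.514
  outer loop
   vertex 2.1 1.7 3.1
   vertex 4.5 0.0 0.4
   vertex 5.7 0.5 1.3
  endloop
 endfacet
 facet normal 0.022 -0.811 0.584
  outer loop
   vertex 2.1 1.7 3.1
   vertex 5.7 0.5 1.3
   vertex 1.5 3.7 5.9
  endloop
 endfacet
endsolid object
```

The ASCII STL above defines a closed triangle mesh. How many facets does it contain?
8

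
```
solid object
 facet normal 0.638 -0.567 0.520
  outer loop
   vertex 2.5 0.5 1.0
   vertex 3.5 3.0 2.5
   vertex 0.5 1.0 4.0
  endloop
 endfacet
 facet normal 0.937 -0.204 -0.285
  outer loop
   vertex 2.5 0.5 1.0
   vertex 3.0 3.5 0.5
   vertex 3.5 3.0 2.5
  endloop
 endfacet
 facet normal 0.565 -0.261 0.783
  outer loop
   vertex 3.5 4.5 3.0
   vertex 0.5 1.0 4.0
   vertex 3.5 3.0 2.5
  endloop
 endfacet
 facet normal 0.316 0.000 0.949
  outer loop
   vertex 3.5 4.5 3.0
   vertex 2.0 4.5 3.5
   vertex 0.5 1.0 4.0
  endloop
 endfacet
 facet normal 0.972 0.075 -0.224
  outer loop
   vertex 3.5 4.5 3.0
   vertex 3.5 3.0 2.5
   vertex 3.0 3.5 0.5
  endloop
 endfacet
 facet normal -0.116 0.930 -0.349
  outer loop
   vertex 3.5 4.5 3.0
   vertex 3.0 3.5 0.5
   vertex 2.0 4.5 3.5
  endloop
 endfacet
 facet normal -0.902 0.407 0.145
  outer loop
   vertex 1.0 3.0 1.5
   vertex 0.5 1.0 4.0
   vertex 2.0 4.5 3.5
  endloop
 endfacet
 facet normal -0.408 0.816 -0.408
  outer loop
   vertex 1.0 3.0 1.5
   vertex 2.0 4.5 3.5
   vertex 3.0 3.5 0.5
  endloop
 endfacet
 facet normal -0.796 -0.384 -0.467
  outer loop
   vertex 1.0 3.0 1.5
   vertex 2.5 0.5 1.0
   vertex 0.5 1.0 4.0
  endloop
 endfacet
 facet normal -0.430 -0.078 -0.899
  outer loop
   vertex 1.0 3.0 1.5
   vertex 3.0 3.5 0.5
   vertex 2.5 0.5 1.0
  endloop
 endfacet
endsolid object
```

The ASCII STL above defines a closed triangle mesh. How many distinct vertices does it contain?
7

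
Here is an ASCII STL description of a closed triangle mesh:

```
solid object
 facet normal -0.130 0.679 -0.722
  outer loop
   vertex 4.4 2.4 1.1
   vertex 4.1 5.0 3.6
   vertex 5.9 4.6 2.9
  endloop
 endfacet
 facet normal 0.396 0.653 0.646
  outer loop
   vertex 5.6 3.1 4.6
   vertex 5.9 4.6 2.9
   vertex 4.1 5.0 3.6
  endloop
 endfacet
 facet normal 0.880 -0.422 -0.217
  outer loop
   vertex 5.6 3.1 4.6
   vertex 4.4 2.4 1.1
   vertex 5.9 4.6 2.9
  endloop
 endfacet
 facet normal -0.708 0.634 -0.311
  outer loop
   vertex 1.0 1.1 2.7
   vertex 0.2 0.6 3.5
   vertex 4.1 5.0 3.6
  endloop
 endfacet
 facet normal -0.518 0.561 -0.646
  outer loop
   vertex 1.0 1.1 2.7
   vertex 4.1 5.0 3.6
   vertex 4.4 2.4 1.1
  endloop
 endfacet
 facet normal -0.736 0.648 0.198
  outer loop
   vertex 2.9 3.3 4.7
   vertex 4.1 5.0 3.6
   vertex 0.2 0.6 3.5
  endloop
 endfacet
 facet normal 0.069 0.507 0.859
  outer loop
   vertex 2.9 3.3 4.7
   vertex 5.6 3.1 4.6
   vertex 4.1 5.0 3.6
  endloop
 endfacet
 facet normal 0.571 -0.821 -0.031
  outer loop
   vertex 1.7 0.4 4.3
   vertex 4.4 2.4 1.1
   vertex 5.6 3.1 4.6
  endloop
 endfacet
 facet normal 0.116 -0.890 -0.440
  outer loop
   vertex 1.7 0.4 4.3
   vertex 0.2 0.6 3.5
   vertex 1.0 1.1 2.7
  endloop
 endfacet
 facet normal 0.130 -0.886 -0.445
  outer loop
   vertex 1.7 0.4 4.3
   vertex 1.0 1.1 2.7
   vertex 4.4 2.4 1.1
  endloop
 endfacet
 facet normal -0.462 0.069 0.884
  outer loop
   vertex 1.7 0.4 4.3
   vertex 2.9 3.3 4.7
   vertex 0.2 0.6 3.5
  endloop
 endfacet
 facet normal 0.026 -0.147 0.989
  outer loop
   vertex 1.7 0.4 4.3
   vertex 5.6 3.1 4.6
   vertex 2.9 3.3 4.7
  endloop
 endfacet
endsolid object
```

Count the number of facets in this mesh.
12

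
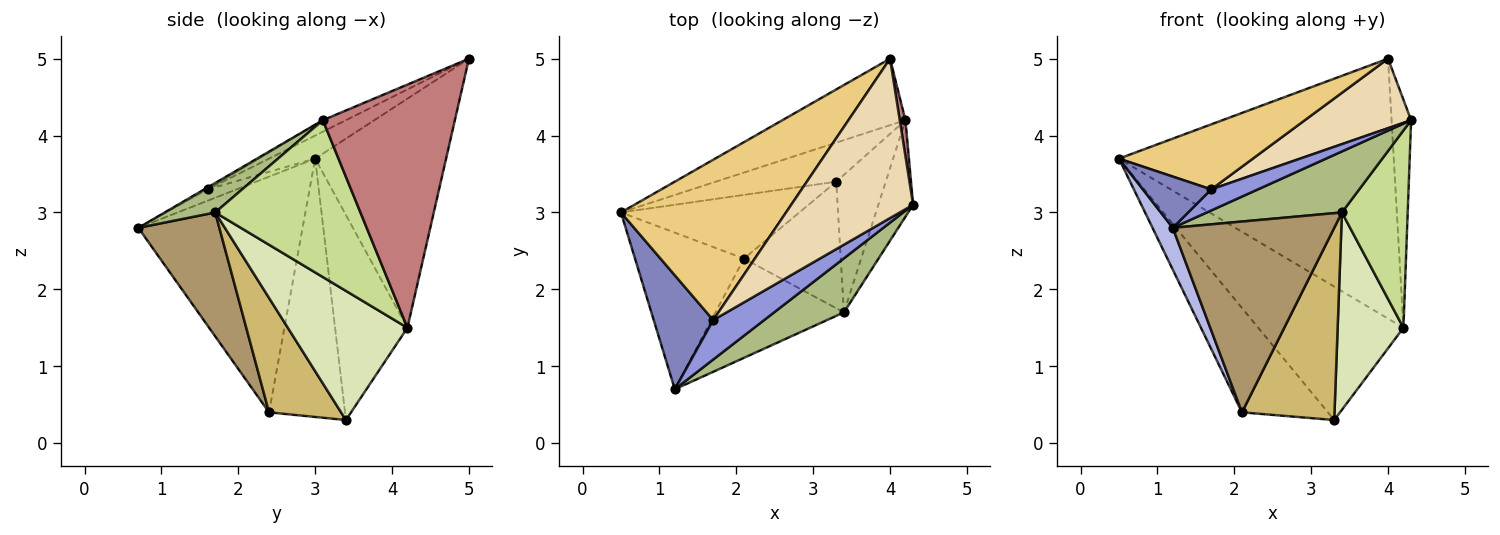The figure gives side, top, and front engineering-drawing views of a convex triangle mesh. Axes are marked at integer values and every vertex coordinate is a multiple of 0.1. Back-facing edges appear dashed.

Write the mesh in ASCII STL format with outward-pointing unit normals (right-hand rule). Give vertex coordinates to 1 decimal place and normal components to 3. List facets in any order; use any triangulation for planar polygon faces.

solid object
 facet normal -0.432 0.866 -0.254
  outer loop
   vertex 4.2 4.2 1.5
   vertex 3.3 3.4 0.3
   vertex 0.5 3.0 3.7
  endloop
 endfacet
 facet normal -0.172 -0.404 0.899
  outer loop
   vertex 1.7 1.6 3.3
   vertex 0.5 3.0 3.7
   vertex 1.2 0.7 2.8
  endloop
 endfacet
 facet normal -0.033 -0.471 0.881
  outer loop
   vertex 1.7 1.6 3.3
   vertex 1.2 0.7 2.8
   vertex 4.3 3.1 4.2
  endloop
 endfacet
 facet normal -0.902 -0.111 -0.417
  outer loop
   vertex 2.1 2.4 0.4
   vertex 1.2 0.7 2.8
   vertex 0.5 3.0 3.7
  endloop
 endfacet
 facet normal -0.602 0.681 -0.416
  outer loop
   vertex 2.1 2.4 0.4
   vertex 0.5 3.0 3.7
   vertex 3.3 3.4 0.3
  endloop
 endfacet
 facet normal 0.270 -0.721 0.639
  outer loop
   vertex 3.4 1.7 3.0
   vertex 4.3 3.1 4.2
   vertex 1.2 0.7 2.8
  endloop
 endfacet
 facet normal 0.893 -0.404 -0.198
  outer loop
   vertex 3.4 1.7 3.0
   vertex 4.2 4.2 1.5
   vertex 4.3 3.1 4.2
  endloop
 endfacet
 facet normal 0.831 -0.457 -0.318
  outer loop
   vertex 3.4 1.7 3.0
   vertex 3.3 3.4 0.3
   vertex 4.2 4.2 1.5
  endloop
 endfacet
 facet normal 0.407 -0.810 -0.422
  outer loop
   vertex 3.4 1.7 3.0
   vertex 1.2 0.7 2.8
   vertex 2.1 2.4 0.4
  endloop
 endfacet
 facet normal 0.545 -0.700 -0.461
  outer loop
   vertex 3.4 1.7 3.0
   vertex 2.1 2.4 0.4
   vertex 3.3 3.4 0.3
  endloop
 endfacet
 facet normal -0.128 -0.373 0.919
  outer loop
   vertex 4.0 5.0 5.0
   vertex 0.5 3.0 3.7
   vertex 1.7 1.6 3.3
  endloop
 endfacet
 facet normal -0.086 -0.398 0.913
  outer loop
   vertex 4.0 5.0 5.0
   vertex 1.7 1.6 3.3
   vertex 4.3 3.1 4.2
  endloop
 endfacet
 facet normal -0.419 0.880 -0.225
  outer loop
   vertex 4.0 5.0 5.0
   vertex 4.2 4.2 1.5
   vertex 0.5 3.0 3.7
  endloop
 endfacet
 facet normal 0.989 0.146 0.023
  outer loop
   vertex 4.0 5.0 5.0
   vertex 4.3 3.1 4.2
   vertex 4.2 4.2 1.5
  endloop
 endfacet
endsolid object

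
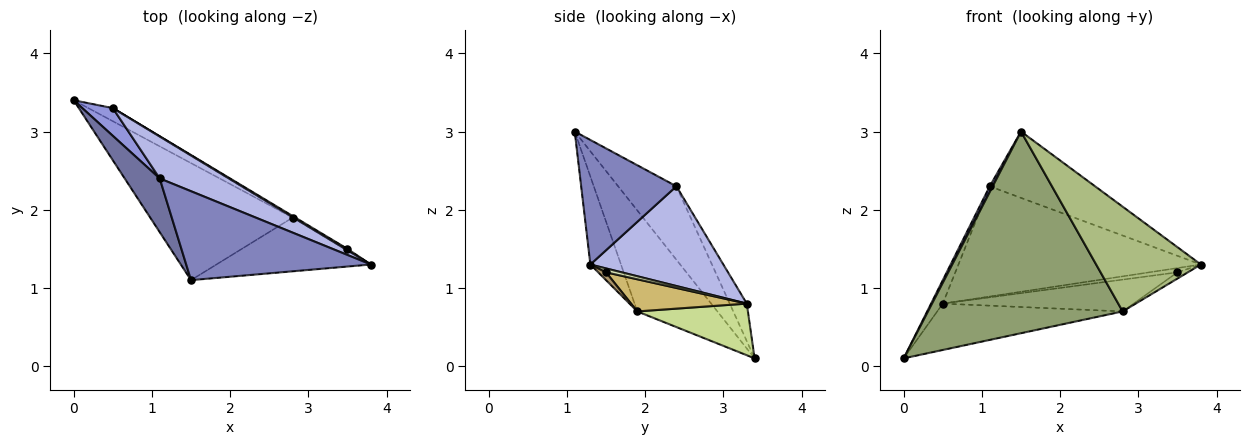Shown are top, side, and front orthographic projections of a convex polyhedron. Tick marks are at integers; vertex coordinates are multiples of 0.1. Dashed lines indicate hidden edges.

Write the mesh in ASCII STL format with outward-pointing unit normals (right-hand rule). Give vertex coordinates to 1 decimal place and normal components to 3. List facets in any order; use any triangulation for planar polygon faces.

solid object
 facet normal -0.902 -0.046 0.430
  outer loop
   vertex 1.1 2.4 2.3
   vertex 0.0 3.4 0.1
   vertex 1.5 1.1 3.0
  endloop
 endfacet
 facet normal 0.475 0.526 0.705
  outer loop
   vertex 1.1 2.4 2.3
   vertex 1.5 1.1 3.0
   vertex 3.8 1.3 1.3
  endloop
 endfacet
 facet normal -0.685 0.471 0.556
  outer loop
   vertex 0.5 3.3 0.8
   vertex 0.0 3.4 0.1
   vertex 1.1 2.4 2.3
  endloop
 endfacet
 facet normal 0.456 0.832 0.317
  outer loop
   vertex 0.5 3.3 0.8
   vertex 1.1 2.4 2.3
   vertex 3.8 1.3 1.3
  endloop
 endfacet
 facet normal -0.335 -0.815 -0.473
  outer loop
   vertex 2.8 1.9 0.7
   vertex 1.5 1.1 3.0
   vertex 0.0 3.4 0.1
  endloop
 endfacet
 facet normal -0.252 -0.861 -0.442
  outer loop
   vertex 2.8 1.9 0.7
   vertex 3.8 1.3 1.3
   vertex 1.5 1.1 3.0
  endloop
 endfacet
 facet normal 0.498 0.835 -0.236
  outer loop
   vertex 2.8 1.9 0.7
   vertex 0.0 3.4 0.1
   vertex 0.5 3.3 0.8
  endloop
 endfacet
 facet normal 0.466 0.839 0.280
  outer loop
   vertex 3.5 1.5 1.2
   vertex 0.5 3.3 0.8
   vertex 3.8 1.3 1.3
  endloop
 endfacet
 facet normal 0.588 0.784 -0.196
  outer loop
   vertex 3.5 1.5 1.2
   vertex 3.8 1.3 1.3
   vertex 2.8 1.9 0.7
  endloop
 endfacet
 facet normal 0.518 0.854 -0.042
  outer loop
   vertex 3.5 1.5 1.2
   vertex 2.8 1.9 0.7
   vertex 0.5 3.3 0.8
  endloop
 endfacet
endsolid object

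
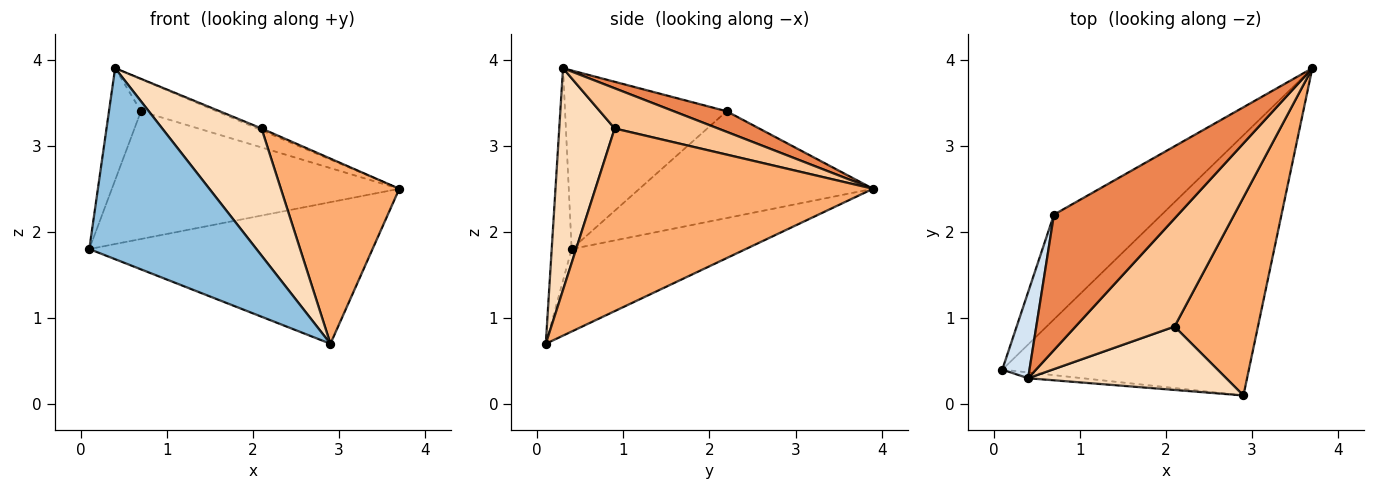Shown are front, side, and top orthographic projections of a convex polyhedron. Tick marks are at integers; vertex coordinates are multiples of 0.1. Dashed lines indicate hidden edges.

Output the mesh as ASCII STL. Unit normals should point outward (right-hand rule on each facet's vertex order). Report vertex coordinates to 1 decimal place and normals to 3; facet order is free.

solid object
 facet normal -0.282 0.459 -0.843
  outer loop
   vertex 2.9 0.1 0.7
   vertex 0.1 0.4 1.8
   vertex 3.7 3.9 2.5
  endloop
 endfacet
 facet normal -0.118 -0.993 -0.030
  outer loop
   vertex 0.4 0.3 3.9
   vertex 0.1 0.4 1.8
   vertex 2.9 0.1 0.7
  endloop
 endfacet
 facet normal -0.532 0.655 -0.537
  outer loop
   vertex 0.7 2.2 3.4
   vertex 3.7 3.9 2.5
   vertex 0.1 0.4 1.8
  endloop
 endfacet
 facet normal -0.970 0.192 0.148
  outer loop
   vertex 0.7 2.2 3.4
   vertex 0.1 0.4 1.8
   vertex 0.4 0.3 3.9
  endloop
 endfacet
 facet normal 0.159 0.228 0.961
  outer loop
   vertex 0.7 2.2 3.4
   vertex 0.4 0.3 3.9
   vertex 3.7 3.9 2.5
  endloop
 endfacet
 facet normal 0.848 -0.362 0.387
  outer loop
   vertex 2.1 0.9 3.2
   vertex 2.9 0.1 0.7
   vertex 3.7 3.9 2.5
  endloop
 endfacet
 facet normal 0.376 0.016 0.926
  outer loop
   vertex 2.1 0.9 3.2
   vertex 3.7 3.9 2.5
   vertex 0.4 0.3 3.9
  endloop
 endfacet
 facet normal 0.447 -0.801 0.399
  outer loop
   vertex 2.1 0.9 3.2
   vertex 0.4 0.3 3.9
   vertex 2.9 0.1 0.7
  endloop
 endfacet
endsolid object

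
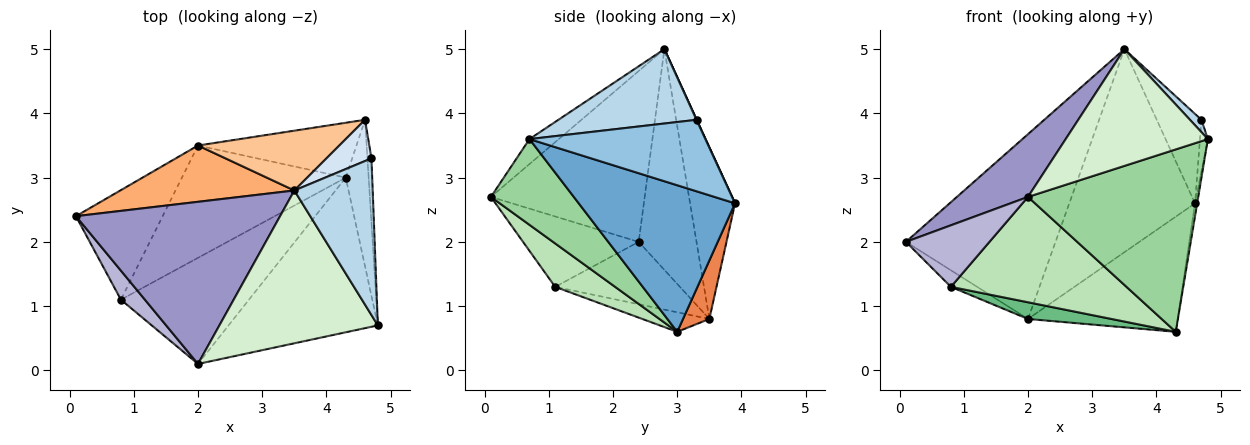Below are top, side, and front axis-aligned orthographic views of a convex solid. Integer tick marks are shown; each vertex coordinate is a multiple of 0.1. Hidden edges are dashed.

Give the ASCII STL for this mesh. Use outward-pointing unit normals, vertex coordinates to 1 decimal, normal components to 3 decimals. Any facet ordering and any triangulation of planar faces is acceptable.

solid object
 facet normal 0.988 0.014 -0.154
  outer loop
   vertex 4.3 3.0 0.6
   vertex 4.6 3.9 2.6
   vertex 4.8 0.7 3.6
  endloop
 endfacet
 facet normal 0.997 0.045 -0.056
  outer loop
   vertex 4.7 3.3 3.9
   vertex 4.8 0.7 3.6
   vertex 4.6 3.9 2.6
  endloop
 endfacet
 facet normal 0.687 -0.057 0.724
  outer loop
   vertex 4.7 3.3 3.9
   vertex 3.5 2.8 5.0
   vertex 4.8 0.7 3.6
  endloop
 endfacet
 facet normal 0.005 0.908 0.419
  outer loop
   vertex 4.7 3.3 3.9
   vertex 4.6 3.9 2.6
   vertex 3.5 2.8 5.0
  endloop
 endfacet
 facet normal 0.157 0.892 -0.425
  outer loop
   vertex 2.0 3.5 0.8
   vertex 4.6 3.9 2.6
   vertex 4.3 3.0 0.6
  endloop
 endfacet
 facet normal -0.347 0.897 0.273
  outer loop
   vertex 2.0 3.5 0.8
   vertex 0.1 2.4 2.0
   vertex 3.5 2.8 5.0
  endloop
 endfacet
 facet normal -0.325 0.907 0.267
  outer loop
   vertex 2.0 3.5 0.8
   vertex 3.5 2.8 5.0
   vertex 4.6 3.9 2.6
  endloop
 endfacet
 facet normal -0.579 0.122 -0.806
  outer loop
   vertex 2.0 3.5 0.8
   vertex 0.8 1.1 1.3
   vertex 0.1 2.4 2.0
  endloop
 endfacet
 facet normal -0.117 -0.146 -0.982
  outer loop
   vertex 2.0 3.5 0.8
   vertex 4.3 3.0 0.6
   vertex 0.8 1.1 1.3
  endloop
 endfacet
 facet normal 0.348 -0.715 -0.606
  outer loop
   vertex 2.0 0.1 2.7
   vertex 4.3 3.0 0.6
   vertex 4.8 0.7 3.6
  endloop
 endfacet
 facet normal 0.234 -0.685 -0.690
  outer loop
   vertex 2.0 0.1 2.7
   vertex 0.8 1.1 1.3
   vertex 4.3 3.0 0.6
  endloop
 endfacet
 facet normal -0.124 -0.603 0.788
  outer loop
   vertex 2.0 0.1 2.7
   vertex 4.8 0.7 3.6
   vertex 3.5 2.8 5.0
  endloop
 endfacet
 facet normal -0.615 -0.284 0.735
  outer loop
   vertex 2.0 0.1 2.7
   vertex 3.5 2.8 5.0
   vertex 0.1 2.4 2.0
  endloop
 endfacet
 facet normal -0.781 -0.564 0.267
  outer loop
   vertex 2.0 0.1 2.7
   vertex 0.1 2.4 2.0
   vertex 0.8 1.1 1.3
  endloop
 endfacet
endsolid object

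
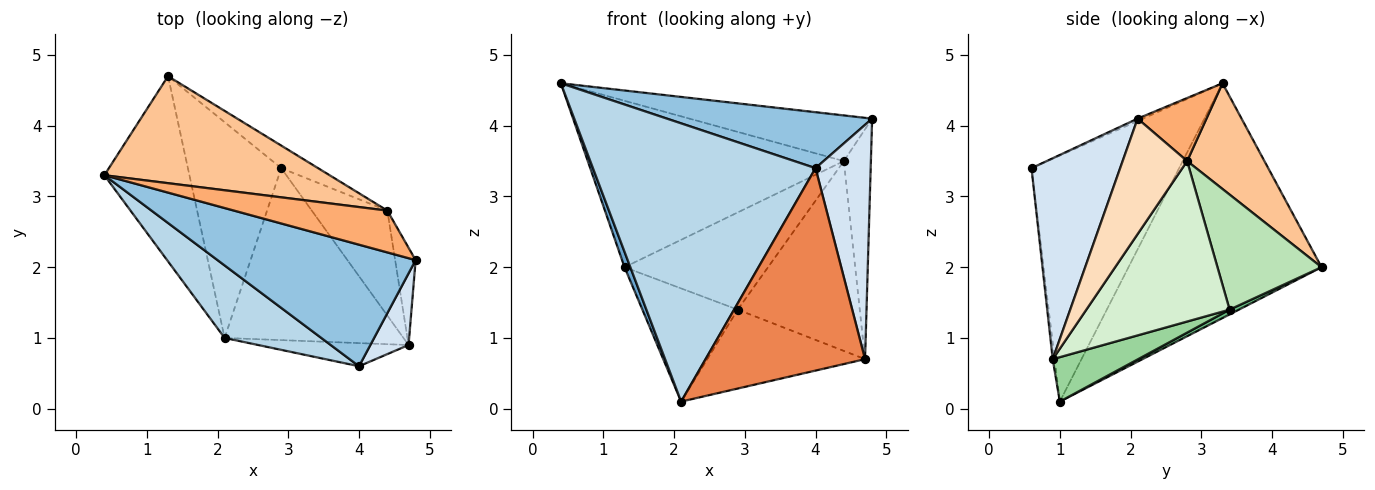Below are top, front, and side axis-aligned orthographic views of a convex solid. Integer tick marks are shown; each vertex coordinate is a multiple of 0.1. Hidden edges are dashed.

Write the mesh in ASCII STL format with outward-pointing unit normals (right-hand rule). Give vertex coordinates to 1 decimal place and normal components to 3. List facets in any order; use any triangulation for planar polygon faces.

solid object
 facet normal -0.940 -0.028 -0.341
  outer loop
   vertex 1.3 4.7 2.0
   vertex 2.1 1.0 0.1
   vertex 0.4 3.3 4.6
  endloop
 endfacet
 facet normal -0.011 -0.418 0.908
  outer loop
   vertex 4.0 0.6 3.4
   vertex 4.8 2.1 4.1
   vertex 0.4 3.3 4.6
  endloop
 endfacet
 facet normal -0.540 -0.814 0.212
  outer loop
   vertex 4.0 0.6 3.4
   vertex 0.4 3.3 4.6
   vertex 2.1 1.0 0.1
  endloop
 endfacet
 facet normal 0.838 -0.521 0.159
  outer loop
   vertex 4.0 0.6 3.4
   vertex 4.7 0.9 0.7
   vertex 4.8 2.1 4.1
  endloop
 endfacet
 facet normal -0.012 -0.993 -0.114
  outer loop
   vertex 4.0 0.6 3.4
   vertex 2.1 1.0 0.1
   vertex 4.7 0.9 0.7
  endloop
 endfacet
 facet normal 0.268 0.711 0.651
  outer loop
   vertex 4.4 2.8 3.5
   vertex 0.4 3.3 4.6
   vertex 4.8 2.1 4.1
  endloop
 endfacet
 facet normal 0.246 0.815 0.524
  outer loop
   vertex 4.4 2.8 3.5
   vertex 1.3 4.7 2.0
   vertex 0.4 3.3 4.6
  endloop
 endfacet
 facet normal 0.910 0.382 -0.161
  outer loop
   vertex 4.4 2.8 3.5
   vertex 4.8 2.1 4.1
   vertex 4.7 0.9 0.7
  endloop
 endfacet
 facet normal 0.045 0.464 -0.885
  outer loop
   vertex 2.9 3.4 1.4
   vertex 2.1 1.0 0.1
   vertex 1.3 4.7 2.0
  endloop
 endfacet
 facet normal 0.220 0.407 -0.887
  outer loop
   vertex 2.9 3.4 1.4
   vertex 4.7 0.9 0.7
   vertex 2.1 1.0 0.1
  endloop
 endfacet
 facet normal 0.577 0.796 -0.185
  outer loop
   vertex 2.9 3.4 1.4
   vertex 1.3 4.7 2.0
   vertex 4.4 2.8 3.5
  endloop
 endfacet
 facet normal 0.717 0.610 -0.337
  outer loop
   vertex 2.9 3.4 1.4
   vertex 4.4 2.8 3.5
   vertex 4.7 0.9 0.7
  endloop
 endfacet
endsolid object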